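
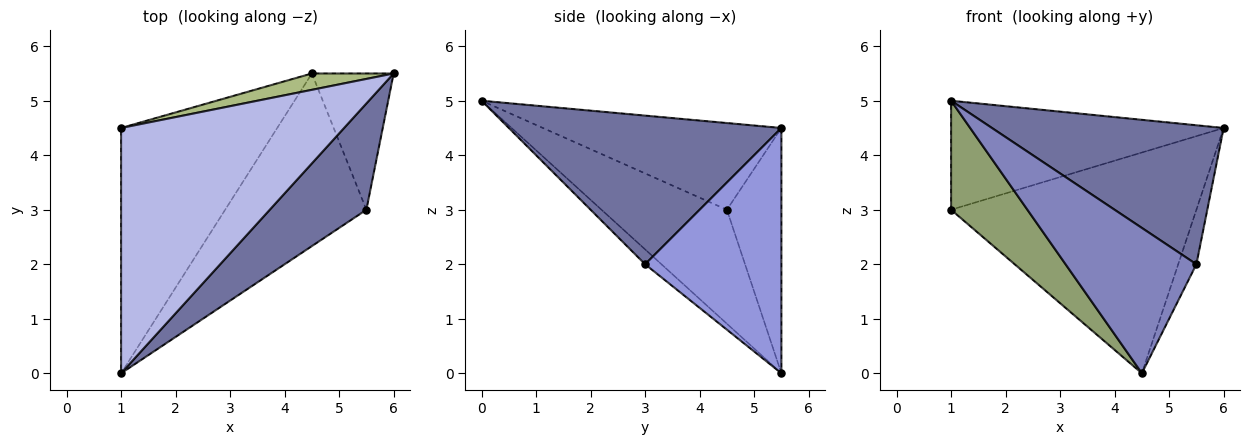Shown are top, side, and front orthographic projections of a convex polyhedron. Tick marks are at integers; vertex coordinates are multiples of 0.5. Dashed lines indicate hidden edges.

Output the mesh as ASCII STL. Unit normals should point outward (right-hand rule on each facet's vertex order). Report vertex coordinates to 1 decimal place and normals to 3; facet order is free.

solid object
 facet normal 0.683 -0.580 0.444
  outer loop
   vertex 5.5 3.0 2.0
   vertex 6.0 5.5 4.5
   vertex 1.0 0.0 5.0
  endloop
 endfacet
 facet normal -0.080 -0.642 -0.762
  outer loop
   vertex 5.5 3.0 2.0
   vertex 1.0 0.0 5.0
   vertex 4.5 5.5 0.0
  endloop
 endfacet
 facet normal 0.941 0.125 -0.314
  outer loop
   vertex 5.5 3.0 2.0
   vertex 4.5 5.5 0.0
   vertex 6.0 5.5 4.5
  endloop
 endfacet
 facet normal -0.335 0.383 0.861
  outer loop
   vertex 1.0 4.5 3.0
   vertex 1.0 0.0 5.0
   vertex 6.0 5.5 4.5
  endloop
 endfacet
 facet normal -0.555 -0.338 -0.760
  outer loop
   vertex 1.0 4.5 3.0
   vertex 4.5 5.5 0.0
   vertex 1.0 0.0 5.0
  endloop
 endfacet
 facet normal -0.216 0.974 0.072
  outer loop
   vertex 1.0 4.5 3.0
   vertex 6.0 5.5 4.5
   vertex 4.5 5.5 0.0
  endloop
 endfacet
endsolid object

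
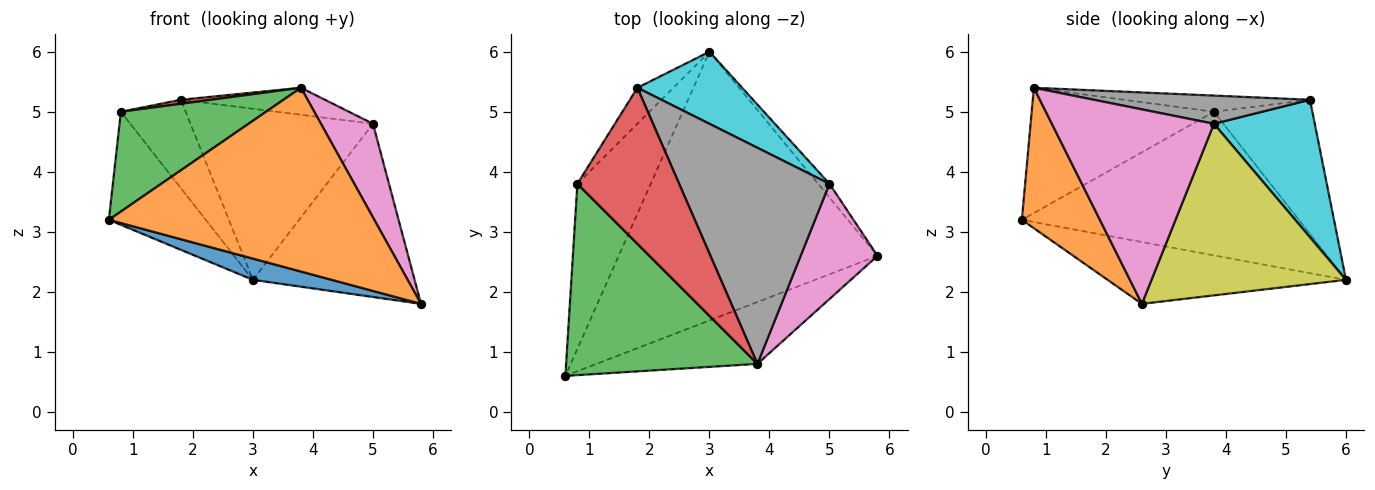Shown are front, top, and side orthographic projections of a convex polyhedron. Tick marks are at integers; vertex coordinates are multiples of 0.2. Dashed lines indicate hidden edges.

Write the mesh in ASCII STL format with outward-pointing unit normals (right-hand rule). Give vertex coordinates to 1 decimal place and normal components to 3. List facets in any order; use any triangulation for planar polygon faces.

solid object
 facet normal -0.232 -0.077 -0.970
  outer loop
   vertex 3.0 6.0 2.2
   vertex 5.8 2.6 1.8
   vertex 0.6 0.6 3.2
  endloop
 endfacet
 facet normal 0.268 -0.913 -0.307
  outer loop
   vertex 3.8 0.8 5.4
   vertex 0.6 0.6 3.2
   vertex 5.8 2.6 1.8
  endloop
 endfacet
 facet normal -0.502 -0.400 0.767
  outer loop
   vertex 0.8 3.8 5.0
   vertex 0.6 0.6 3.2
   vertex 3.8 0.8 5.4
  endloop
 endfacet
 facet normal -0.157 -0.025 0.987
  outer loop
   vertex 0.8 3.8 5.0
   vertex 3.8 0.8 5.4
   vertex 1.8 5.4 5.2
  endloop
 endfacet
 facet normal -0.850 0.297 -0.434
  outer loop
   vertex 0.8 3.8 5.0
   vertex 3.0 6.0 2.2
   vertex 0.6 0.6 3.2
  endloop
 endfacet
 facet normal -0.815 0.537 -0.219
  outer loop
   vertex 0.8 3.8 5.0
   vertex 1.8 5.4 5.2
   vertex 3.0 6.0 2.2
  endloop
 endfacet
 facet normal 0.891 -0.286 0.352
  outer loop
   vertex 5.0 3.8 4.8
   vertex 3.8 0.8 5.4
   vertex 5.8 2.6 1.8
  endloop
 endfacet
 facet normal 0.183 0.122 0.976
  outer loop
   vertex 5.0 3.8 4.8
   vertex 1.8 5.4 5.2
   vertex 3.8 0.8 5.4
  endloop
 endfacet
 facet normal 0.768 0.638 -0.051
  outer loop
   vertex 5.0 3.8 4.8
   vertex 5.8 2.6 1.8
   vertex 3.0 6.0 2.2
  endloop
 endfacet
 facet normal 0.454 0.821 0.346
  outer loop
   vertex 5.0 3.8 4.8
   vertex 3.0 6.0 2.2
   vertex 1.8 5.4 5.2
  endloop
 endfacet
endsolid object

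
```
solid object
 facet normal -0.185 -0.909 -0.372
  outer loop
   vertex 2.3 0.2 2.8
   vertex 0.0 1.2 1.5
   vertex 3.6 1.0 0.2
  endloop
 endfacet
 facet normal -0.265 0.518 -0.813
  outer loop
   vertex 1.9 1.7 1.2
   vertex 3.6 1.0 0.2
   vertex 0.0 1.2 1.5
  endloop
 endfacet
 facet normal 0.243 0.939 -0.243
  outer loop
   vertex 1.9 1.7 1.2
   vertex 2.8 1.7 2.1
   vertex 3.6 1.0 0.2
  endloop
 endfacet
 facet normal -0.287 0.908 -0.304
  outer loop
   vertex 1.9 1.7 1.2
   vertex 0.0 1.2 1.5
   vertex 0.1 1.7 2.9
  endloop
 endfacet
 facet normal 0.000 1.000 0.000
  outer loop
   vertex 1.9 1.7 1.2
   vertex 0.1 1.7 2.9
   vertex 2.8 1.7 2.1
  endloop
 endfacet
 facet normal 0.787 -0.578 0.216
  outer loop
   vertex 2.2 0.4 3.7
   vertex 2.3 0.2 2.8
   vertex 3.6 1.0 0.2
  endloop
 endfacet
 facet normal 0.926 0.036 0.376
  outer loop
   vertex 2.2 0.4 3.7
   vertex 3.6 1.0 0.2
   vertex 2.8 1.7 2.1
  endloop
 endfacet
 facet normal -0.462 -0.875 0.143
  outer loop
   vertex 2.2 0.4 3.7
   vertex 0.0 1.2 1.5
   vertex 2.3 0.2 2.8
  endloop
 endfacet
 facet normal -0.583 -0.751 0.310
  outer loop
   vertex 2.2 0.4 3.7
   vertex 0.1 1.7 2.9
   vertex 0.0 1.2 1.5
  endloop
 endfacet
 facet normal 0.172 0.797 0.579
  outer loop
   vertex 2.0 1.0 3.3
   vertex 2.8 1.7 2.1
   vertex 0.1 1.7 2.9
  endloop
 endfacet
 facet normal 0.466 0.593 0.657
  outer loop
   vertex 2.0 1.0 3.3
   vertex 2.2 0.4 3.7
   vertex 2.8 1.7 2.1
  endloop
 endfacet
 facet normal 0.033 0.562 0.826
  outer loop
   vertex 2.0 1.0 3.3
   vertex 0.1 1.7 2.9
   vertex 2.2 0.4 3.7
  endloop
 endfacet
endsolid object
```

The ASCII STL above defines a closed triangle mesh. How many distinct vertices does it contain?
8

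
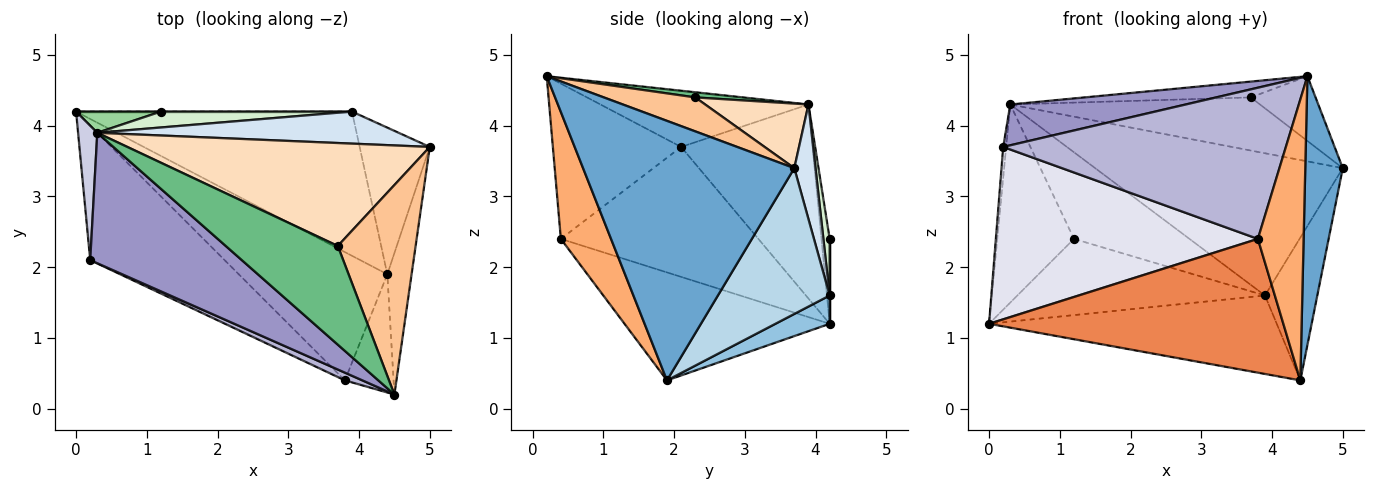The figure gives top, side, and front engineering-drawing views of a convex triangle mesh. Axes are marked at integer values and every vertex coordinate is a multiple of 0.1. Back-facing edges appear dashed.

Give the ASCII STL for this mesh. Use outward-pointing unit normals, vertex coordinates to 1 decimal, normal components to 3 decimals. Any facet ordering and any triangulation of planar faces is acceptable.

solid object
 facet normal 0.980 -0.174 -0.092
  outer loop
   vertex 4.4 1.9 0.4
   vertex 5.0 3.7 3.4
   vertex 4.5 0.2 4.7
  endloop
 endfacet
 facet normal 0.090 0.476 -0.875
  outer loop
   vertex 3.9 4.2 1.6
   vertex 4.4 1.9 0.4
   vertex 0.0 4.2 1.2
  endloop
 endfacet
 facet normal 0.830 0.389 -0.399
  outer loop
   vertex 3.9 4.2 1.6
   vertex 5.0 3.7 3.4
   vertex 4.4 1.9 0.4
  endloop
 endfacet
 facet normal 0.083 0.972 0.219
  outer loop
   vertex 3.9 4.2 1.6
   vertex 0.3 3.9 4.3
   vertex 5.0 3.7 3.4
  endloop
 endfacet
 facet normal -0.449 -0.645 -0.618
  outer loop
   vertex 3.8 0.4 2.4
   vertex 0.0 4.2 1.2
   vertex 4.4 1.9 0.4
  endloop
 endfacet
 facet normal 0.711 -0.648 -0.273
  outer loop
   vertex 3.8 0.4 2.4
   vertex 4.4 1.9 0.4
   vertex 4.5 0.2 4.7
  endloop
 endfacet
 facet normal 0.385 0.273 0.882
  outer loop
   vertex 3.7 2.3 4.4
   vertex 4.5 0.2 4.7
   vertex 5.0 3.7 3.4
  endloop
 endfacet
 facet normal 0.186 0.451 0.873
  outer loop
   vertex 3.7 2.3 4.4
   vertex 5.0 3.7 3.4
   vertex 0.3 3.9 4.3
  endloop
 endfacet
 facet normal 0.045 0.158 0.986
  outer loop
   vertex 3.7 2.3 4.4
   vertex 0.3 3.9 4.3
   vertex 4.5 0.2 4.7
  endloop
 endfacet
 facet normal -0.106 0.989 0.106
  outer loop
   vertex 1.2 4.2 2.4
   vertex 0.0 4.2 1.2
   vertex 0.3 3.9 4.3
  endloop
 endfacet
 facet normal 0.000 1.000 0.000
  outer loop
   vertex 1.2 4.2 2.4
   vertex 3.9 4.2 1.6
   vertex 0.0 4.2 1.2
  endloop
 endfacet
 facet normal 0.053 0.982 0.180
  outer loop
   vertex 1.2 4.2 2.4
   vertex 0.3 3.9 4.3
   vertex 3.9 4.2 1.6
  endloop
 endfacet
 facet normal -0.334 -0.281 0.900
  outer loop
   vertex 0.2 2.1 3.7
   vertex 4.5 0.2 4.7
   vertex 0.3 3.9 4.3
  endloop
 endfacet
 facet normal -0.413 -0.910 0.047
  outer loop
   vertex 0.2 2.1 3.7
   vertex 3.8 0.4 2.4
   vertex 4.5 0.2 4.7
  endloop
 endfacet
 facet normal -0.995 0.022 0.098
  outer loop
   vertex 0.2 2.1 3.7
   vertex 0.3 3.9 4.3
   vertex 0.0 4.2 1.2
  endloop
 endfacet
 facet normal -0.511 -0.678 -0.529
  outer loop
   vertex 0.2 2.1 3.7
   vertex 0.0 4.2 1.2
   vertex 3.8 0.4 2.4
  endloop
 endfacet
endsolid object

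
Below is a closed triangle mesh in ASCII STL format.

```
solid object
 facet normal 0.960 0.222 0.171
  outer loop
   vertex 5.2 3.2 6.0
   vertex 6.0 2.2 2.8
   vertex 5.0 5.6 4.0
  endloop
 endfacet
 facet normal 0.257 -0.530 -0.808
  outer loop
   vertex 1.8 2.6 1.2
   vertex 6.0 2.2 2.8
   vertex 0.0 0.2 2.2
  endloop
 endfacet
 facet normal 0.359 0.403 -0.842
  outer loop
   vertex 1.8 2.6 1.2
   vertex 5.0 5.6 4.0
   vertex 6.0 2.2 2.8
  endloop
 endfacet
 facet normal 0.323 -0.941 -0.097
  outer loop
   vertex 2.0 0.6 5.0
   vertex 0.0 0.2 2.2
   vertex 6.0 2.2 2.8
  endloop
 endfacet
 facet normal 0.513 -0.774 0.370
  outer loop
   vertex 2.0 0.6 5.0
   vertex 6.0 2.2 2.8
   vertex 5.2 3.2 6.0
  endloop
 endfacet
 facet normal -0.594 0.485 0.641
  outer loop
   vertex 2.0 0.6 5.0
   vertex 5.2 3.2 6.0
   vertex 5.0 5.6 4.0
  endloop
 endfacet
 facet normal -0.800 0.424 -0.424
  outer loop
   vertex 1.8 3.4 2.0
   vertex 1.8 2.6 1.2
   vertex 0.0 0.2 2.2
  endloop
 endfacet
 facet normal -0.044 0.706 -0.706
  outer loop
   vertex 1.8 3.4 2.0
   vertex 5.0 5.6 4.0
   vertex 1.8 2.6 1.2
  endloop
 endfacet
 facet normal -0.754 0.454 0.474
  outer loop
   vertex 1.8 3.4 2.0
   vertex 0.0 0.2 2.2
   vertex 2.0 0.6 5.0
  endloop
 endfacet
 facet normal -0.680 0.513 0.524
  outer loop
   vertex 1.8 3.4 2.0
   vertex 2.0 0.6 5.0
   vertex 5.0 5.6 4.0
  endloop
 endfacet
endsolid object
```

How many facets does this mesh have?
10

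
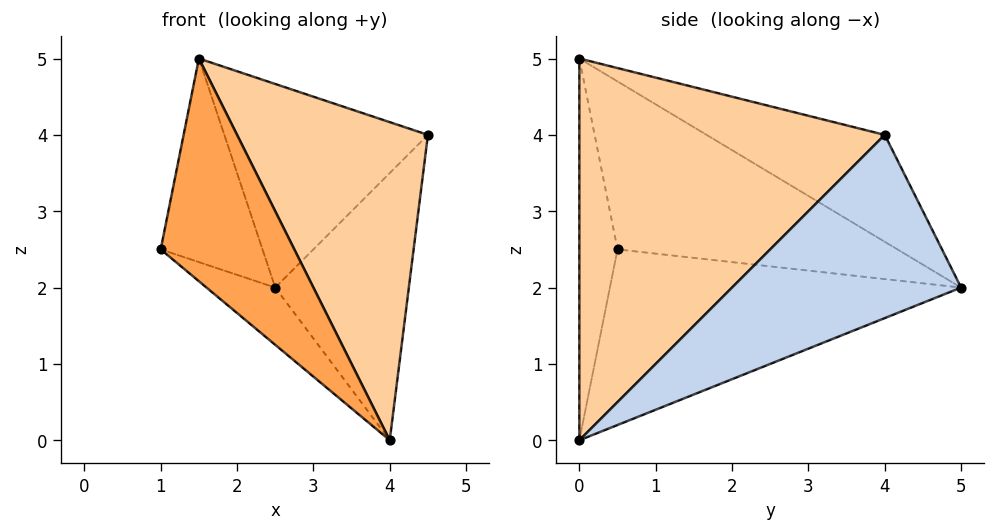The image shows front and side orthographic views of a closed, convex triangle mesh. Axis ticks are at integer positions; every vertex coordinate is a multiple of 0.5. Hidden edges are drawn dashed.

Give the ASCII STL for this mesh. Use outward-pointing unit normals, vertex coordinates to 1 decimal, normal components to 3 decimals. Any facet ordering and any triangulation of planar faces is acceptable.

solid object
 facet normal -0.623 0.122 -0.772
  outer loop
   vertex 2.5 5.0 2.0
   vertex 4.0 0.0 0.0
   vertex 1.0 0.5 2.5
  endloop
 endfacet
 facet normal 0.737 0.430 -0.522
  outer loop
   vertex 2.5 5.0 2.0
   vertex 4.5 4.0 4.0
   vertex 4.0 0.0 0.0
  endloop
 endfacet
 facet normal -0.272 -0.953 -0.136
  outer loop
   vertex 1.5 0.0 5.0
   vertex 1.0 0.5 2.5
   vertex 4.0 0.0 0.0
  endloop
 endfacet
 facet normal 0.781 -0.488 0.390
  outer loop
   vertex 1.5 0.0 5.0
   vertex 4.0 0.0 0.0
   vertex 4.5 4.0 4.0
  endloop
 endfacet
 facet normal -0.910 0.331 0.248
  outer loop
   vertex 1.5 0.0 5.0
   vertex 2.5 5.0 2.0
   vertex 1.0 0.5 2.5
  endloop
 endfacet
 facet normal -0.458 0.523 0.719
  outer loop
   vertex 1.5 0.0 5.0
   vertex 4.5 4.0 4.0
   vertex 2.5 5.0 2.0
  endloop
 endfacet
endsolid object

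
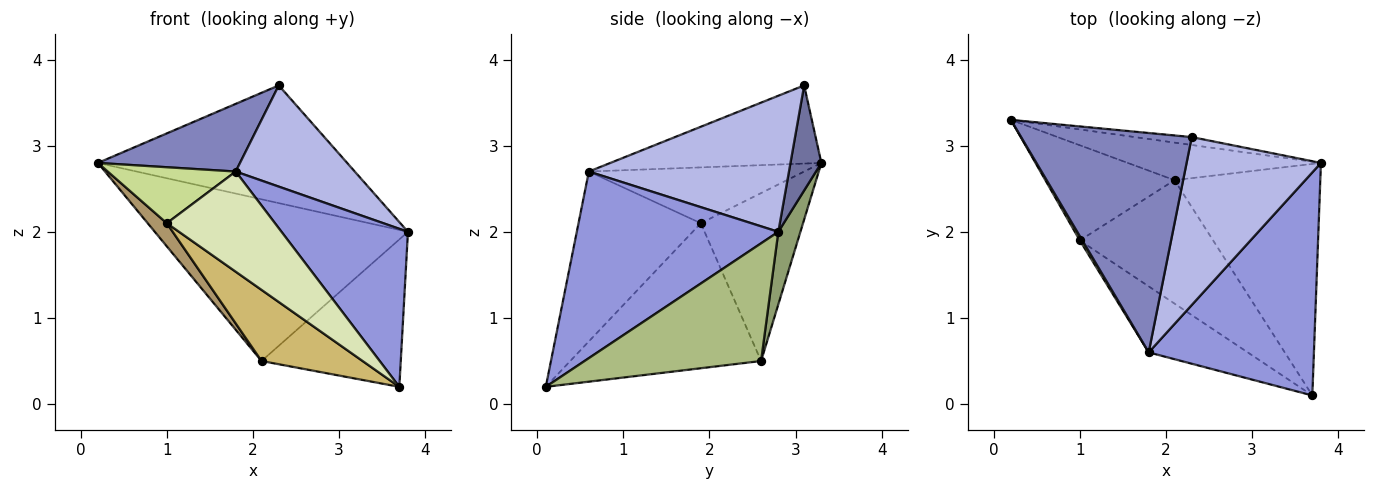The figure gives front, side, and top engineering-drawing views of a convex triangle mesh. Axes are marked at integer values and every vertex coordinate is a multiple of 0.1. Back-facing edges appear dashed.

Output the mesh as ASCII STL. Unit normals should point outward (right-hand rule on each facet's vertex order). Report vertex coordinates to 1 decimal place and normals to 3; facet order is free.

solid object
 facet normal 0.123 0.990 -0.066
  outer loop
   vertex 2.3 3.1 3.7
   vertex 3.8 2.8 2.0
   vertex 0.2 3.3 2.8
  endloop
 endfacet
 facet normal -0.401 -0.270 0.875
  outer loop
   vertex 1.8 0.6 2.7
   vertex 2.3 3.1 3.7
   vertex 0.2 3.3 2.8
  endloop
 endfacet
 facet normal 0.678 -0.425 0.600
  outer loop
   vertex 1.8 0.6 2.7
   vertex 3.7 0.1 0.2
   vertex 3.8 2.8 2.0
  endloop
 endfacet
 facet normal 0.655 -0.390 0.647
  outer loop
   vertex 1.8 0.6 2.7
   vertex 3.8 2.8 2.0
   vertex 2.3 3.1 3.7
  endloop
 endfacet
 facet normal 0.085 0.971 -0.225
  outer loop
   vertex 2.1 2.6 0.5
   vertex 0.2 3.3 2.8
   vertex 3.8 2.8 2.0
  endloop
 endfacet
 facet normal 0.563 0.444 -0.697
  outer loop
   vertex 2.1 2.6 0.5
   vertex 3.8 2.8 2.0
   vertex 3.7 0.1 0.2
  endloop
 endfacet
 facet normal -0.859 -0.510 0.039
  outer loop
   vertex 1.0 1.9 2.1
   vertex 1.8 0.6 2.7
   vertex 0.2 3.3 2.8
  endloop
 endfacet
 facet normal -0.686 -0.607 -0.400
  outer loop
   vertex 1.0 1.9 2.1
   vertex 3.7 0.1 0.2
   vertex 1.8 0.6 2.7
  endloop
 endfacet
 facet normal -0.784 -0.146 -0.603
  outer loop
   vertex 1.0 1.9 2.1
   vertex 0.2 3.3 2.8
   vertex 2.1 2.6 0.5
  endloop
 endfacet
 facet normal -0.686 -0.363 -0.631
  outer loop
   vertex 1.0 1.9 2.1
   vertex 2.1 2.6 0.5
   vertex 3.7 0.1 0.2
  endloop
 endfacet
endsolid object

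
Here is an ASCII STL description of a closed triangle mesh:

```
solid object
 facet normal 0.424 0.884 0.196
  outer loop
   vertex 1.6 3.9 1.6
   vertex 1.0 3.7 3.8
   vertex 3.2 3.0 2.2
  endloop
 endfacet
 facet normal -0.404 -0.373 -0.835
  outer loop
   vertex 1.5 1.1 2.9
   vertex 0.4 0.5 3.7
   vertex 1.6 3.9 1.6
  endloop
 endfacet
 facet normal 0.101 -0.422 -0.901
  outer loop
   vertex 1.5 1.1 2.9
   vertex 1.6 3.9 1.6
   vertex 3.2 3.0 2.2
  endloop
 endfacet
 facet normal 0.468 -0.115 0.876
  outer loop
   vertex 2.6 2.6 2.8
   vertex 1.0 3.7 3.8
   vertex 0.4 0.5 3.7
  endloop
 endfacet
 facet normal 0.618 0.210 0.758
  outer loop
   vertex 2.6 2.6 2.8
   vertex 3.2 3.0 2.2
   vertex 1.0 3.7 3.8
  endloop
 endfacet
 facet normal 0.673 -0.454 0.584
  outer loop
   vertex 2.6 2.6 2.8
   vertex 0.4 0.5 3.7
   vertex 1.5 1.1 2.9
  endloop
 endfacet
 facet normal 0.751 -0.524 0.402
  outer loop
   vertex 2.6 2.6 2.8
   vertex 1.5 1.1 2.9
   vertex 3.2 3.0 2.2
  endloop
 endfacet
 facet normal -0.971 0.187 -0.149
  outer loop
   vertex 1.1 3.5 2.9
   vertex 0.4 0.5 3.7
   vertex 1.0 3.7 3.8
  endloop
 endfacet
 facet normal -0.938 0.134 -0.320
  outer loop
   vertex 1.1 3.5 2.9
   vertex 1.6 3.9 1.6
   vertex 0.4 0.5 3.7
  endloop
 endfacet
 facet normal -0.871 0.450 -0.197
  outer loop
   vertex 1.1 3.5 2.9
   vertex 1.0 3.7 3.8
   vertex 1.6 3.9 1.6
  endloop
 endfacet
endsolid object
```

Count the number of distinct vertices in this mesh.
7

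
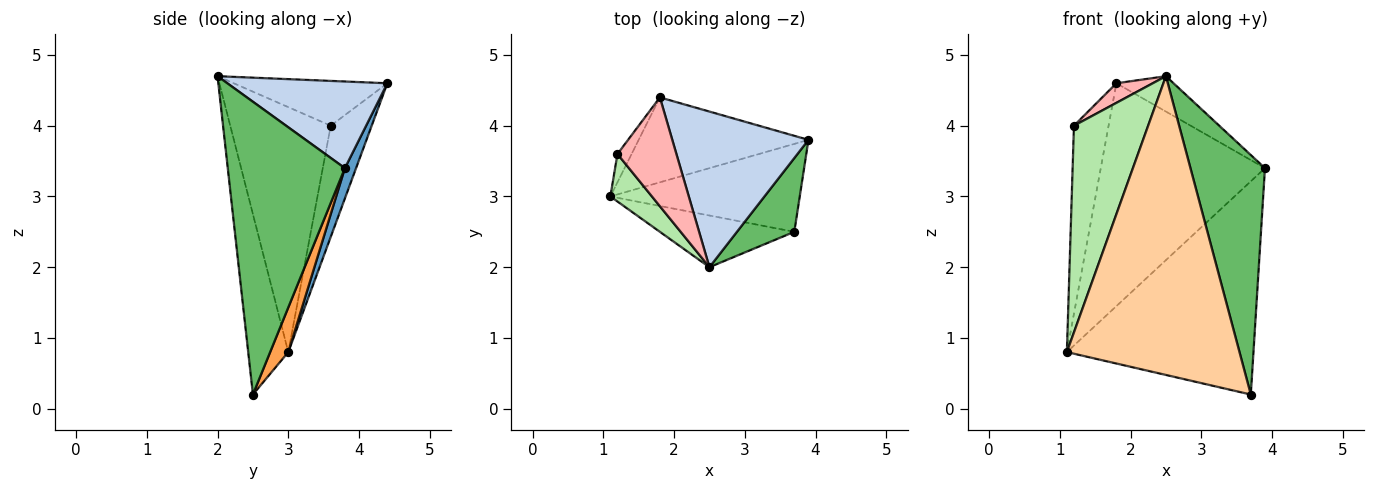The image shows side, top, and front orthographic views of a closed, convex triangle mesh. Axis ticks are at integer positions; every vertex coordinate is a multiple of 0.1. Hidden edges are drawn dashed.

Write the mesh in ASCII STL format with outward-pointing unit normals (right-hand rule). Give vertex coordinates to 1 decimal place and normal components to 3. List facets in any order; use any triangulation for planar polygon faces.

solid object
 facet normal 0.063 0.933 -0.355
  outer loop
   vertex 1.8 4.4 4.6
   vertex 3.9 3.8 3.4
   vertex 1.1 3.0 0.8
  endloop
 endfacet
 facet normal 0.527 0.188 0.829
  outer loop
   vertex 1.8 4.4 4.6
   vertex 2.5 2.0 4.7
   vertex 3.9 3.8 3.4
  endloop
 endfacet
 facet normal 0.089 0.921 -0.380
  outer loop
   vertex 3.7 2.5 0.2
   vertex 1.1 3.0 0.8
   vertex 3.9 3.8 3.4
  endloop
 endfacet
 facet normal -0.223 -0.961 -0.166
  outer loop
   vertex 3.7 2.5 0.2
   vertex 2.5 2.0 4.7
   vertex 1.1 3.0 0.8
  endloop
 endfacet
 facet normal 0.832 -0.530 0.163
  outer loop
   vertex 3.7 2.5 0.2
   vertex 3.9 3.8 3.4
   vertex 2.5 2.0 4.7
  endloop
 endfacet
 facet normal -0.797 -0.588 0.135
  outer loop
   vertex 1.2 3.6 4.0
   vertex 1.1 3.0 0.8
   vertex 2.5 2.0 4.7
  endloop
 endfacet
 facet normal -0.760 0.643 -0.097
  outer loop
   vertex 1.2 3.6 4.0
   vertex 1.8 4.4 4.6
   vertex 1.1 3.0 0.8
  endloop
 endfacet
 facet normal -0.599 -0.142 0.788
  outer loop
   vertex 1.2 3.6 4.0
   vertex 2.5 2.0 4.7
   vertex 1.8 4.4 4.6
  endloop
 endfacet
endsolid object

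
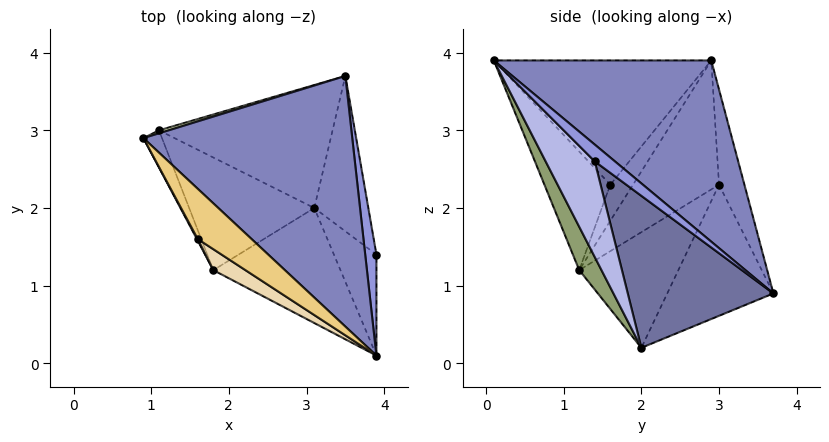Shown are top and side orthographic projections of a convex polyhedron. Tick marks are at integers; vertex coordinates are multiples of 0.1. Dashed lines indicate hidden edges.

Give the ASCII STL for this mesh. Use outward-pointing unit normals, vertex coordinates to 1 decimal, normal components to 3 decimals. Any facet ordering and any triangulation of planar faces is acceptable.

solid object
 facet normal 0.939 -0.083 -0.334
  outer loop
   vertex 3.1 2.0 0.2
   vertex 3.5 3.7 0.9
   vertex 3.9 1.4 2.6
  endloop
 endfacet
 facet normal 0.536 0.575 0.618
  outer loop
   vertex 3.9 0.1 3.9
   vertex 3.5 3.7 0.9
   vertex 0.9 2.9 3.9
  endloop
 endfacet
 facet normal 0.728 0.485 0.485
  outer loop
   vertex 3.9 0.1 3.9
   vertex 3.9 1.4 2.6
   vertex 3.5 3.7 0.9
  endloop
 endfacet
 facet normal 0.847 -0.376 -0.376
  outer loop
   vertex 3.9 0.1 3.9
   vertex 3.1 2.0 0.2
   vertex 3.9 1.4 2.6
  endloop
 endfacet
 facet normal 0.163 -0.863 -0.478
  outer loop
   vertex 3.9 0.1 3.9
   vertex 1.8 1.2 1.2
   vertex 3.1 2.0 0.2
  endloop
 endfacet
 facet normal -0.545 0.426 -0.722
  outer loop
   vertex 1.1 3.0 2.3
   vertex 3.5 3.7 0.9
   vertex 3.1 2.0 0.2
  endloop
 endfacet
 facet normal -0.667 0.182 -0.722
  outer loop
   vertex 1.1 3.0 2.3
   vertex 3.1 2.0 0.2
   vertex 1.8 1.2 1.2
  endloop
 endfacet
 facet normal -0.265 0.964 0.027
  outer loop
   vertex 1.1 3.0 2.3
   vertex 0.9 2.9 3.9
   vertex 3.5 3.7 0.9
  endloop
 endfacet
 facet normal -0.949 -0.286 -0.136
  outer loop
   vertex 1.1 3.0 2.3
   vertex 1.8 1.2 1.2
   vertex 0.9 2.9 3.9
  endloop
 endfacet
 facet normal -0.869 -0.495 0.022
  outer loop
   vertex 1.6 1.6 2.3
   vertex 0.9 2.9 3.9
   vertex 1.8 1.2 1.2
  endloop
 endfacet
 facet normal -0.654 -0.701 0.283
  outer loop
   vertex 1.6 1.6 2.3
   vertex 3.9 0.1 3.9
   vertex 0.9 2.9 3.9
  endloop
 endfacet
 facet normal -0.618 -0.769 0.167
  outer loop
   vertex 1.6 1.6 2.3
   vertex 1.8 1.2 1.2
   vertex 3.9 0.1 3.9
  endloop
 endfacet
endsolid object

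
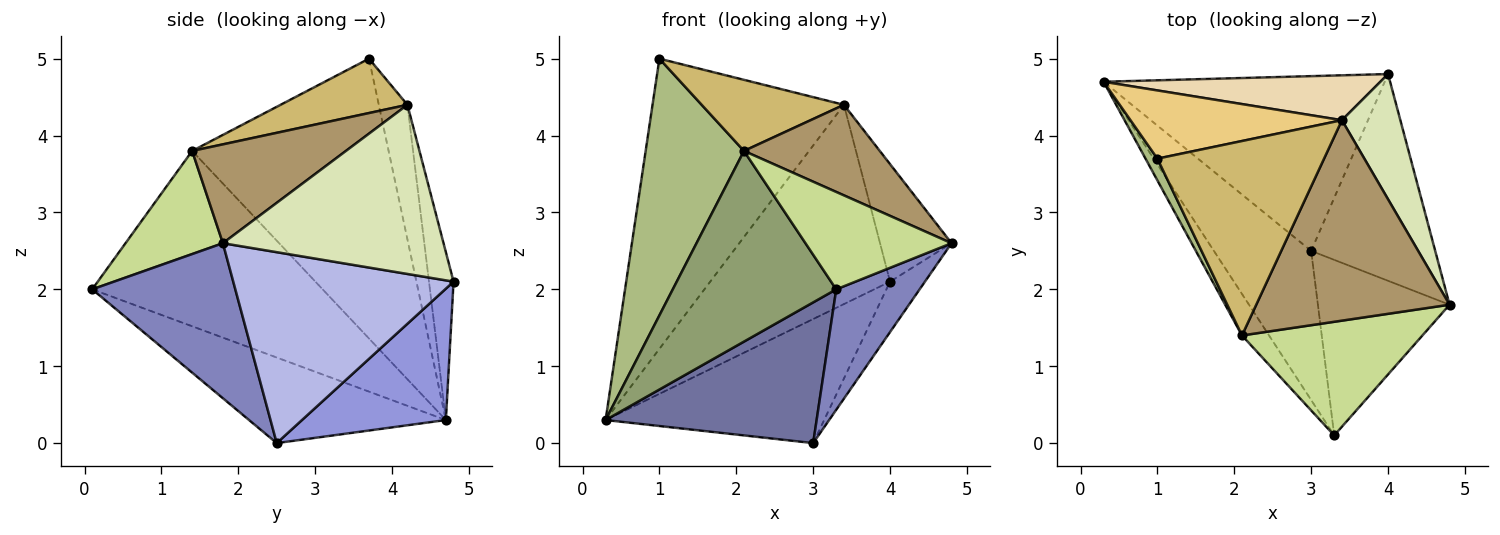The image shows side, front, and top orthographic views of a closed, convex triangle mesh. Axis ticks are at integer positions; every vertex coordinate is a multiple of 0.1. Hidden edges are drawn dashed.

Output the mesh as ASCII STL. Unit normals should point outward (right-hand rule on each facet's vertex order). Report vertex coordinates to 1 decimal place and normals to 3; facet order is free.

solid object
 facet normal -0.539 -0.578 -0.613
  outer loop
   vertex 3.0 2.5 0.0
   vertex 3.3 0.1 2.0
   vertex 0.3 4.7 0.3
  endloop
 endfacet
 facet normal 0.697 -0.406 -0.592
  outer loop
   vertex 3.0 2.5 0.0
   vertex 4.8 1.8 2.6
   vertex 3.3 0.1 2.0
  endloop
 endfacet
 facet normal 0.356 0.541 -0.762
  outer loop
   vertex 3.0 2.5 0.0
   vertex 0.3 4.7 0.3
   vertex 4.0 4.8 2.1
  endloop
 endfacet
 facet normal 0.831 0.132 -0.540
  outer loop
   vertex 3.0 2.5 0.0
   vertex 4.0 4.8 2.1
   vertex 4.8 1.8 2.6
  endloop
 endfacet
 facet normal -0.809 -0.574 -0.125
  outer loop
   vertex 2.1 1.4 3.8
   vertex 0.3 4.7 0.3
   vertex 3.3 0.1 2.0
  endloop
 endfacet
 facet normal -0.894 -0.447 0.038
  outer loop
   vertex 2.1 1.4 3.8
   vertex 1.0 3.7 5.0
   vertex 0.3 4.7 0.3
  endloop
 endfacet
 facet normal 0.398 -0.597 0.697
  outer loop
   vertex 2.1 1.4 3.8
   vertex 3.3 0.1 2.0
   vertex 4.8 1.8 2.6
  endloop
 endfacet
 facet normal 0.904 0.293 0.312
  outer loop
   vertex 3.4 4.2 4.4
   vertex 4.8 1.8 2.6
   vertex 4.0 4.8 2.1
  endloop
 endfacet
 facet normal 0.422 -0.373 0.826
  outer loop
   vertex 3.4 4.2 4.4
   vertex 2.1 1.4 3.8
   vertex 4.8 1.8 2.6
  endloop
 endfacet
 facet normal 0.293 -0.328 0.898
  outer loop
   vertex 3.4 4.2 4.4
   vertex 1.0 3.7 5.0
   vertex 2.1 1.4 3.8
  endloop
 endfacet
 facet normal -0.144 0.963 0.226
  outer loop
   vertex 3.4 4.2 4.4
   vertex 0.3 4.7 0.3
   vertex 1.0 3.7 5.0
  endloop
 endfacet
 facet normal -0.132 0.967 0.218
  outer loop
   vertex 3.4 4.2 4.4
   vertex 4.0 4.8 2.1
   vertex 0.3 4.7 0.3
  endloop
 endfacet
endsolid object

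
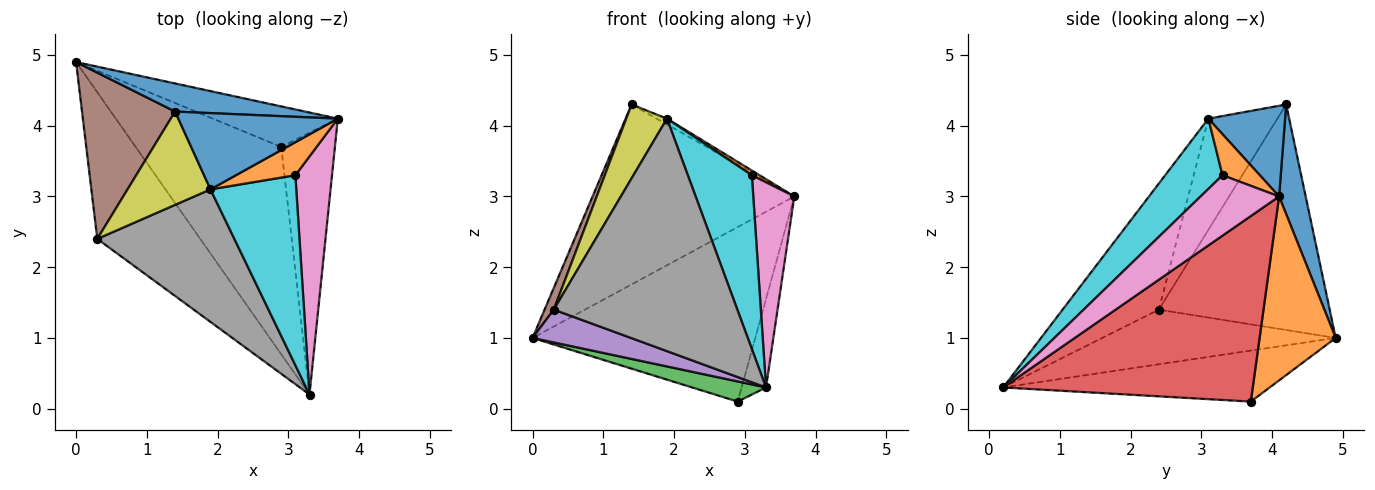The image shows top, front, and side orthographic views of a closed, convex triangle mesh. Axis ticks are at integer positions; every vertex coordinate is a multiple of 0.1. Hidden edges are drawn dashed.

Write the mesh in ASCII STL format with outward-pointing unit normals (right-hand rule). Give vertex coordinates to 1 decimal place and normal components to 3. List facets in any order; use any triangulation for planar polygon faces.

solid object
 facet normal 0.129 0.980 0.153
  outer loop
   vertex 1.4 4.2 4.3
   vertex 3.7 4.1 3.0
   vertex 0.0 4.9 1.0
  endloop
 endfacet
 facet normal 0.316 0.924 -0.215
  outer loop
   vertex 2.9 3.7 0.1
   vertex 0.0 4.9 1.0
   vertex 3.7 4.1 3.0
  endloop
 endfacet
 facet normal -0.329 -0.091 -0.940
  outer loop
   vertex 2.9 3.7 0.1
   vertex 3.3 0.2 0.3
   vertex 0.0 4.9 1.0
  endloop
 endfacet
 facet normal 0.956 0.093 -0.277
  outer loop
   vertex 2.9 3.7 0.1
   vertex 3.7 4.1 3.0
   vertex 3.3 0.2 0.3
  endloop
 endfacet
 facet normal -0.460 -0.194 -0.867
  outer loop
   vertex 0.3 2.4 1.4
   vertex 0.0 4.9 1.0
   vertex 3.3 0.2 0.3
  endloop
 endfacet
 facet normal -0.923 -0.050 0.381
  outer loop
   vertex 0.3 2.4 1.4
   vertex 1.4 4.2 4.3
   vertex 0.0 4.9 1.0
  endloop
 endfacet
 facet normal 0.781 -0.408 0.474
  outer loop
   vertex 3.1 3.3 3.3
   vertex 3.3 0.2 0.3
   vertex 3.7 4.1 3.0
  endloop
 endfacet
 facet normal -0.415 -0.791 0.451
  outer loop
   vertex 1.9 3.1 4.1
   vertex 0.3 2.4 1.4
   vertex 3.3 0.2 0.3
  endloop
 endfacet
 facet normal -0.725 -0.428 0.540
  outer loop
   vertex 1.9 3.1 4.1
   vertex 1.4 4.2 4.3
   vertex 0.3 2.4 1.4
  endloop
 endfacet
 facet normal 0.517 -0.578 0.631
  outer loop
   vertex 1.9 3.1 4.1
   vertex 3.3 0.2 0.3
   vertex 3.1 3.3 3.3
  endloop
 endfacet
 facet normal 0.493 0.066 0.867
  outer loop
   vertex 1.9 3.1 4.1
   vertex 3.7 4.1 3.0
   vertex 1.4 4.2 4.3
  endloop
 endfacet
 facet normal 0.564 -0.117 0.817
  outer loop
   vertex 1.9 3.1 4.1
   vertex 3.1 3.3 3.3
   vertex 3.7 4.1 3.0
  endloop
 endfacet
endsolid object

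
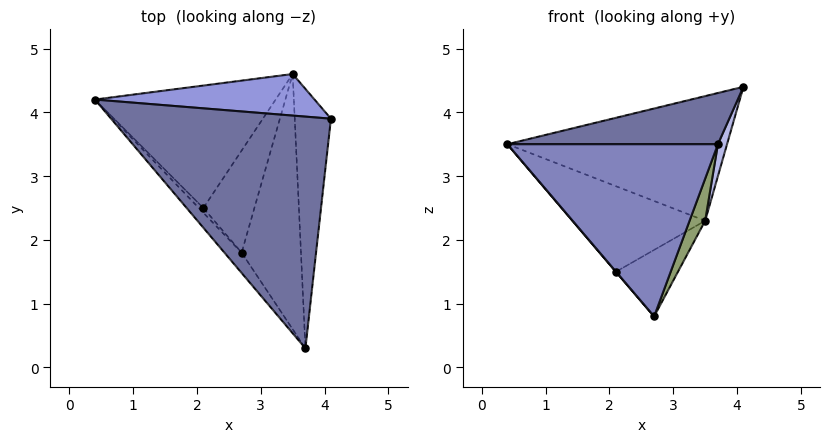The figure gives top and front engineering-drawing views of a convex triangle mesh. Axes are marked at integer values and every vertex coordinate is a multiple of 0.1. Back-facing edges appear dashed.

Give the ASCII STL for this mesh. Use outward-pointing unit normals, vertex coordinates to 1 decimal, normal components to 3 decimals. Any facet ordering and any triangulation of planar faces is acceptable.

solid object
 facet normal -0.247 -0.209 0.946
  outer loop
   vertex 3.7 0.3 3.5
   vertex 4.1 3.9 4.4
   vertex 0.4 4.2 3.5
  endloop
 endfacet
 facet normal -0.761 -0.644 -0.076
  outer loop
   vertex 2.7 1.8 0.8
   vertex 3.7 0.3 3.5
   vertex 0.4 4.2 3.5
  endloop
 endfacet
 facet normal 0.000 0.949 0.316
  outer loop
   vertex 3.5 4.6 2.3
   vertex 0.4 4.2 3.5
   vertex 4.1 3.9 4.4
  endloop
 endfacet
 facet normal 0.958 -0.035 -0.285
  outer loop
   vertex 3.5 4.6 2.3
   vertex 4.1 3.9 4.4
   vertex 3.7 0.3 3.5
  endloop
 endfacet
 facet normal 0.924 -0.062 -0.377
  outer loop
   vertex 3.5 4.6 2.3
   vertex 3.7 0.3 3.5
   vertex 2.7 1.8 0.8
  endloop
 endfacet
 facet normal -0.777 -0.037 -0.629
  outer loop
   vertex 2.1 2.5 1.5
   vertex 2.7 1.8 0.8
   vertex 0.4 4.2 3.5
  endloop
 endfacet
 facet normal -0.364 0.534 -0.763
  outer loop
   vertex 2.1 2.5 1.5
   vertex 0.4 4.2 3.5
   vertex 3.5 4.6 2.3
  endloop
 endfacet
 facet normal -0.322 0.517 -0.793
  outer loop
   vertex 2.1 2.5 1.5
   vertex 3.5 4.6 2.3
   vertex 2.7 1.8 0.8
  endloop
 endfacet
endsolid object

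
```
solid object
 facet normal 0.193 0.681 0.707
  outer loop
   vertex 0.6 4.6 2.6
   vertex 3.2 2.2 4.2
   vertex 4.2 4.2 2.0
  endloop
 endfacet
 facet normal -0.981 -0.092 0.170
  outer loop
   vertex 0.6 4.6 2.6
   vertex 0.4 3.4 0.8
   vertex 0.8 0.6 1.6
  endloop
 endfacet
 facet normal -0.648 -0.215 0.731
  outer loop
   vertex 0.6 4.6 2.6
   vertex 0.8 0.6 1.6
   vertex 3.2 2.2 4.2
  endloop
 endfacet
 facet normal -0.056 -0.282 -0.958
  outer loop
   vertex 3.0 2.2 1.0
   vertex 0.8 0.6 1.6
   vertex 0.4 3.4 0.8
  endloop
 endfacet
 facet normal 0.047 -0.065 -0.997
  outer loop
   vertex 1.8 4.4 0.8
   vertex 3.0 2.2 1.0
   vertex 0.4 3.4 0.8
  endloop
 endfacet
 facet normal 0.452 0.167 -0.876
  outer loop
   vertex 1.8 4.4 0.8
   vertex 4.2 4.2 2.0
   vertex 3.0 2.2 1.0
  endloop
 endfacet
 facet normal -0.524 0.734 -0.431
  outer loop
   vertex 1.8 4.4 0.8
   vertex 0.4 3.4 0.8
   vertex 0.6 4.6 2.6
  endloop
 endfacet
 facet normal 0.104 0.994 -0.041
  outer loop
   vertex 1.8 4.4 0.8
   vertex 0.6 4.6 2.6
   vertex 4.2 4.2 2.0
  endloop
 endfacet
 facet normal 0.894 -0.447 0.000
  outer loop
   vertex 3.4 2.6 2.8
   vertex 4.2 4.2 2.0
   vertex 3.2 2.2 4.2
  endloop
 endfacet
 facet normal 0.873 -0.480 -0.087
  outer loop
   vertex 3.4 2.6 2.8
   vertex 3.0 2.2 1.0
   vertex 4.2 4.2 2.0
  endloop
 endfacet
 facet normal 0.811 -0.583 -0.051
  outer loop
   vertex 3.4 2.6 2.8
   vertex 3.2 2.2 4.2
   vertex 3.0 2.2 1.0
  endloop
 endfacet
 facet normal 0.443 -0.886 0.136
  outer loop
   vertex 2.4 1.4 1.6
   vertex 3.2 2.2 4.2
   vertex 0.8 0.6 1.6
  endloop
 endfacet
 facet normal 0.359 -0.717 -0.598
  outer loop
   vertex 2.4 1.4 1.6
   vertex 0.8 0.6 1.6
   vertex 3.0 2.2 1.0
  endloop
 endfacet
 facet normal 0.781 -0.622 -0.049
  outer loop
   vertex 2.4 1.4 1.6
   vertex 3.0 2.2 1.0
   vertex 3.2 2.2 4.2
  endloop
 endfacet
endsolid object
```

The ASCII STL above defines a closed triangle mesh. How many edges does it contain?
21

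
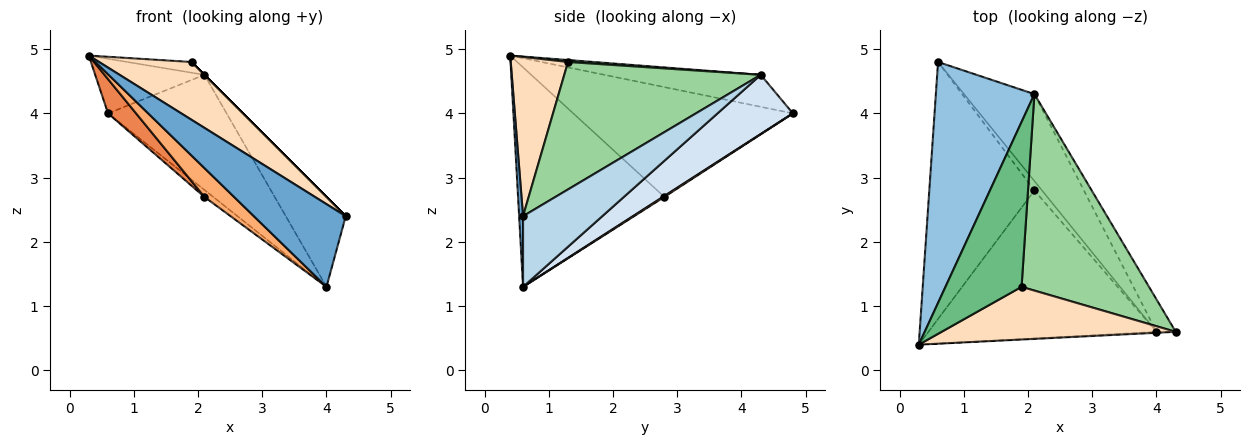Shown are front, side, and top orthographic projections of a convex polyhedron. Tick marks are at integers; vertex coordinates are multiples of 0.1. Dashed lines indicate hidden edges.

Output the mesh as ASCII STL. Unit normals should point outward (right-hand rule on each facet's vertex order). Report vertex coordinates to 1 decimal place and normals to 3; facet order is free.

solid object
 facet normal 0.043 -0.999 -0.012
  outer loop
   vertex 4.0 0.6 1.3
   vertex 4.3 0.6 2.4
   vertex 0.3 0.4 4.9
  endloop
 endfacet
 facet normal -0.302 0.211 0.930
  outer loop
   vertex 2.1 4.3 4.6
   vertex 0.6 4.8 4.0
   vertex 0.3 0.4 4.9
  endloop
 endfacet
 facet normal 0.779 0.590 -0.213
  outer loop
   vertex 2.1 4.3 4.6
   vertex 4.3 0.6 2.4
   vertex 4.0 0.6 1.3
  endloop
 endfacet
 facet normal 0.452 0.712 -0.538
  outer loop
   vertex 2.1 4.3 4.6
   vertex 4.0 0.6 1.3
   vertex 0.6 4.8 4.0
  endloop
 endfacet
 facet normal -0.719 -0.092 -0.689
  outer loop
   vertex 2.1 2.8 2.7
   vertex 0.3 0.4 4.9
   vertex 0.6 4.8 4.0
  endloop
 endfacet
 facet normal -0.687 -0.139 -0.714
  outer loop
   vertex 2.1 2.8 2.7
   vertex 4.0 0.6 1.3
   vertex 0.3 0.4 4.9
  endloop
 endfacet
 facet normal 0.096 0.592 -0.800
  outer loop
   vertex 2.1 2.8 2.7
   vertex 0.6 4.8 4.0
   vertex 4.0 0.6 1.3
  endloop
 endfacet
 facet normal 0.416 -0.672 0.612
  outer loop
   vertex 1.9 1.3 4.8
   vertex 0.3 0.4 4.9
   vertex 4.3 0.6 2.4
  endloop
 endfacet
 facet normal 0.026 0.065 0.998
  outer loop
   vertex 1.9 1.3 4.8
   vertex 2.1 4.3 4.6
   vertex 0.3 0.4 4.9
  endloop
 endfacet
 facet normal 0.707 0.000 0.707
  outer loop
   vertex 1.9 1.3 4.8
   vertex 4.3 0.6 2.4
   vertex 2.1 4.3 4.6
  endloop
 endfacet
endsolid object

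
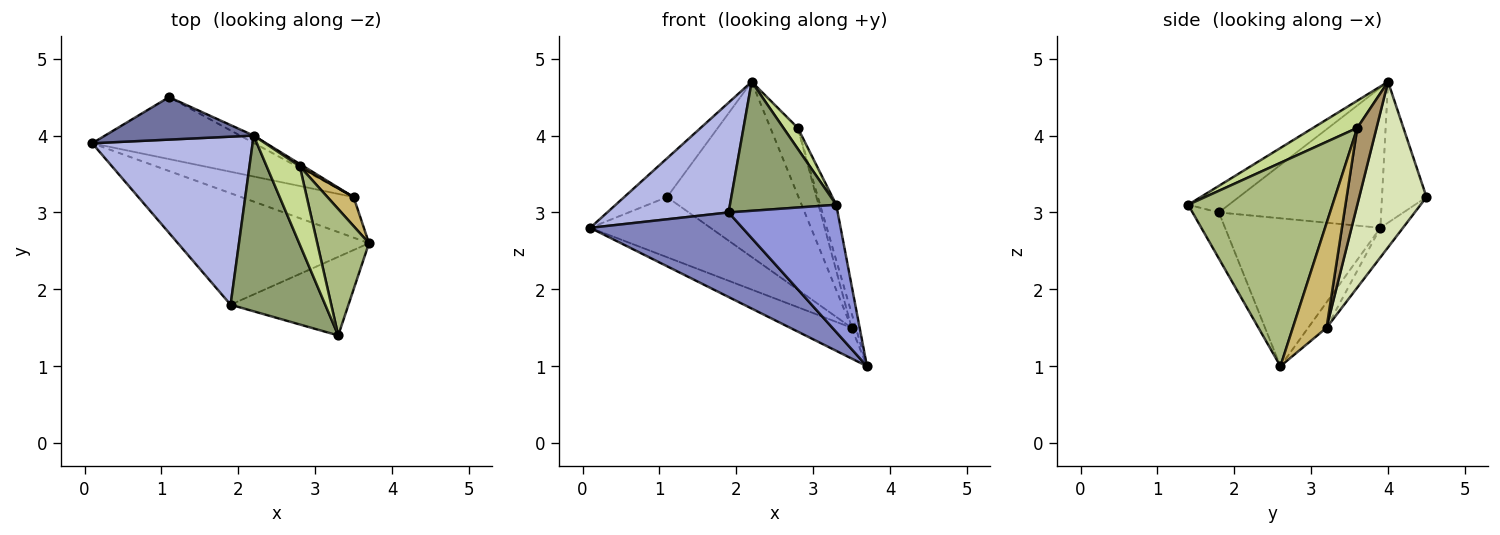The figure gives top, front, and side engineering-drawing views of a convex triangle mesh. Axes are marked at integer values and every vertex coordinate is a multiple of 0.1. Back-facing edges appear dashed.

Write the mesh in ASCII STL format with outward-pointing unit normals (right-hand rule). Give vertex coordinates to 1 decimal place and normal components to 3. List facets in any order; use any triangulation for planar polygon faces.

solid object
 facet normal -0.573 0.553 0.605
  outer loop
   vertex 1.1 4.5 3.2
   vertex 0.1 3.9 2.8
   vertex 2.2 4.0 4.7
  endloop
 endfacet
 facet normal -0.525 -0.514 -0.678
  outer loop
   vertex 1.9 1.8 3.0
   vertex 0.1 3.9 2.8
   vertex 3.7 2.6 1.0
  endloop
 endfacet
 facet normal -0.201 -0.833 -0.515
  outer loop
   vertex 1.9 1.8 3.0
   vertex 3.7 2.6 1.0
   vertex 3.3 1.4 3.1
  endloop
 endfacet
 facet normal -0.590 -0.442 0.676
  outer loop
   vertex 1.9 1.8 3.0
   vertex 2.2 4.0 4.7
   vertex 0.1 3.9 2.8
  endloop
 endfacet
 facet normal -0.221 -0.577 0.786
  outer loop
   vertex 1.9 1.8 3.0
   vertex 3.3 1.4 3.1
   vertex 2.2 4.0 4.7
  endloop
 endfacet
 facet normal 0.964 0.108 0.245
  outer loop
   vertex 2.8 3.6 4.1
   vertex 3.3 1.4 3.1
   vertex 3.7 2.6 1.0
  endloop
 endfacet
 facet normal 0.622 -0.203 0.757
  outer loop
   vertex 2.8 3.6 4.1
   vertex 2.2 4.0 4.7
   vertex 3.3 1.4 3.1
  endloop
 endfacet
 facet normal 0.455 0.890 -0.037
  outer loop
   vertex 3.5 3.2 1.5
   vertex 1.1 4.5 3.2
   vertex 2.2 4.0 4.7
  endloop
 endfacet
 facet normal 0.574 0.818 0.029
  outer loop
   vertex 3.5 3.2 1.5
   vertex 2.2 4.0 4.7
   vertex 2.8 3.6 4.1
  endloop
 endfacet
 facet normal 0.963 0.120 0.241
  outer loop
   vertex 3.5 3.2 1.5
   vertex 2.8 3.6 4.1
   vertex 3.7 2.6 1.0
  endloop
 endfacet
 facet normal -0.178 0.594 -0.784
  outer loop
   vertex 3.5 3.2 1.5
   vertex 3.7 2.6 1.0
   vertex 0.1 3.9 2.8
  endloop
 endfacet
 facet normal -0.130 0.691 -0.711
  outer loop
   vertex 3.5 3.2 1.5
   vertex 0.1 3.9 2.8
   vertex 1.1 4.5 3.2
  endloop
 endfacet
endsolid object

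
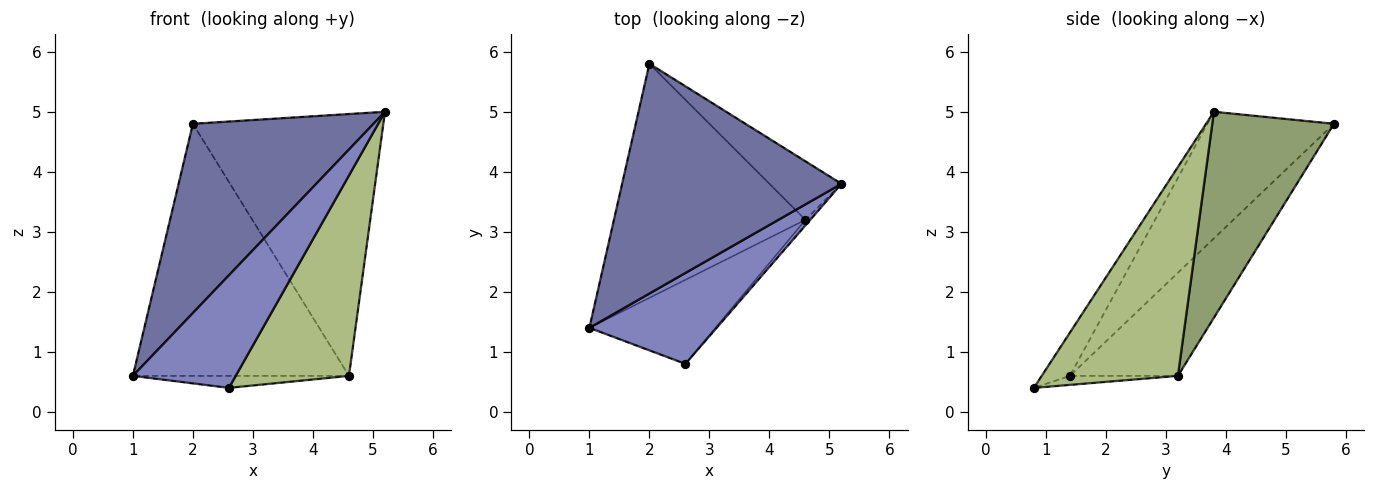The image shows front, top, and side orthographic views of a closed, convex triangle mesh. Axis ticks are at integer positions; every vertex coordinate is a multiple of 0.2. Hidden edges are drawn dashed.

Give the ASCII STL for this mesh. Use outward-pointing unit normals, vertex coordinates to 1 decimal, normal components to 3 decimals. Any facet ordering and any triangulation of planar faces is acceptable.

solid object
 facet normal -0.407 -0.581 0.705
  outer loop
   vertex 2.0 5.8 4.8
   vertex 1.0 1.4 0.6
   vertex 5.2 3.8 5.0
  endloop
 endfacet
 facet normal -0.209 -0.761 0.614
  outer loop
   vertex 2.6 0.8 0.4
   vertex 5.2 3.8 5.0
   vertex 1.0 1.4 0.6
  endloop
 endfacet
 facet normal -0.344 0.688 -0.639
  outer loop
   vertex 4.6 3.2 0.6
   vertex 1.0 1.4 0.6
   vertex 2.0 5.8 4.8
  endloop
 endfacet
 facet normal -0.071 0.141 -0.987
  outer loop
   vertex 4.6 3.2 0.6
   vertex 2.6 0.8 0.4
   vertex 1.0 1.4 0.6
  endloop
 endfacet
 facet normal 0.529 0.828 -0.185
  outer loop
   vertex 4.6 3.2 0.6
   vertex 2.0 5.8 4.8
   vertex 5.2 3.8 5.0
  endloop
 endfacet
 facet normal 0.769 -0.639 -0.018
  outer loop
   vertex 4.6 3.2 0.6
   vertex 5.2 3.8 5.0
   vertex 2.6 0.8 0.4
  endloop
 endfacet
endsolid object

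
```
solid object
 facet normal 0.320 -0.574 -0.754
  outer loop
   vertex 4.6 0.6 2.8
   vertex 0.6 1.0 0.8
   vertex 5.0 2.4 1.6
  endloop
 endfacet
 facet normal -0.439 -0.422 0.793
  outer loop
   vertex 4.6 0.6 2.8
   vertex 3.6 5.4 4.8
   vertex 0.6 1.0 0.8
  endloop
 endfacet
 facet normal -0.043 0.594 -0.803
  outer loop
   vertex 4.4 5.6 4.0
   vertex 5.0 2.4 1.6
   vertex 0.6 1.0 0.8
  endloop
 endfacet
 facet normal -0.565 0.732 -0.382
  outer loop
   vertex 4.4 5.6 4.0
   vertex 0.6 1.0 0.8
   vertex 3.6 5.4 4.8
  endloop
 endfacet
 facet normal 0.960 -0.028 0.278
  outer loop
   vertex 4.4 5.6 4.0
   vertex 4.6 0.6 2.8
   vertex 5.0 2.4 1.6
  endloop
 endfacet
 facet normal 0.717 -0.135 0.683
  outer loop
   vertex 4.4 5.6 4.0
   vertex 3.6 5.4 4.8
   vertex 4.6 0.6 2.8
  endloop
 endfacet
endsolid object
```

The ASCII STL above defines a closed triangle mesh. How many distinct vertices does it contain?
5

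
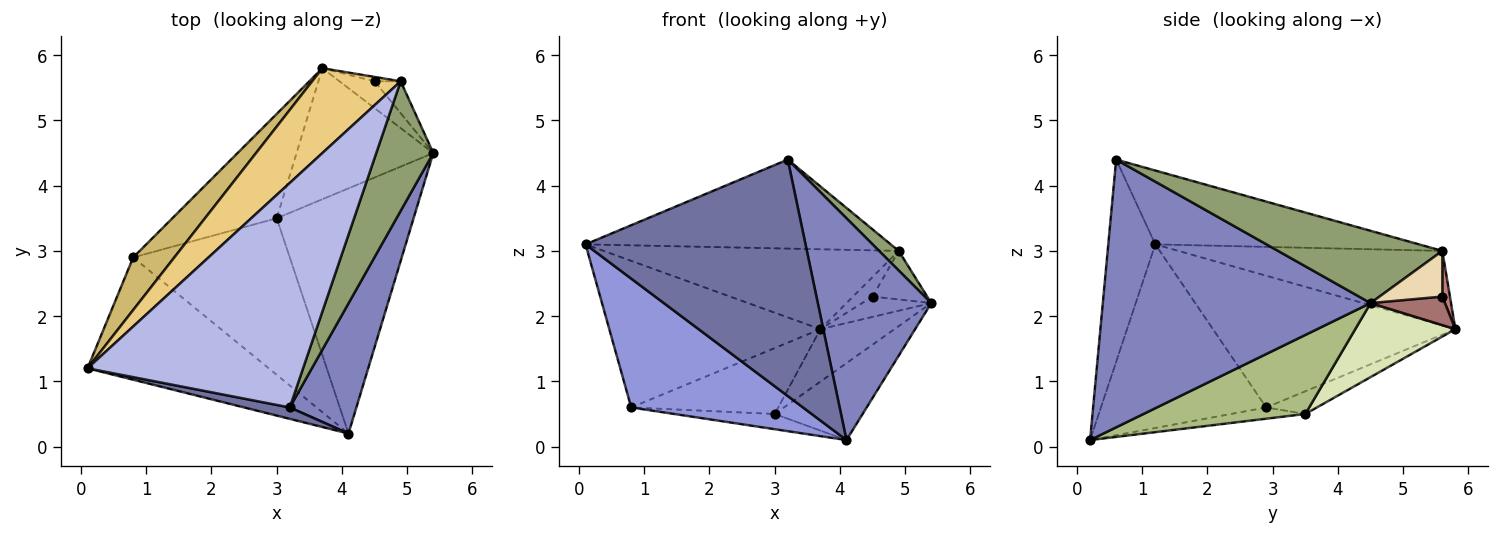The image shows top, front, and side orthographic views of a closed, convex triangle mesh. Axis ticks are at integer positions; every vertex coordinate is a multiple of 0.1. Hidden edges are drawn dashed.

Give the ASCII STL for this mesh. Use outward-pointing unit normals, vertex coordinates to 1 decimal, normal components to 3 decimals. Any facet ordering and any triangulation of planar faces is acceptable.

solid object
 facet normal -0.209 -0.977 0.047
  outer loop
   vertex 3.2 0.6 4.4
   vertex 0.1 1.2 3.1
   vertex 4.1 0.2 0.1
  endloop
 endfacet
 facet normal 0.897 -0.380 0.223
  outer loop
   vertex 3.2 0.6 4.4
   vertex 4.1 0.2 0.1
   vertex 5.4 4.5 2.2
  endloop
 endfacet
 facet normal -0.572 -0.595 -0.565
  outer loop
   vertex 0.8 2.9 0.6
   vertex 4.1 0.2 0.1
   vertex 0.1 1.2 3.1
  endloop
 endfacet
 facet normal -0.303 0.351 0.886
  outer loop
   vertex 4.9 5.6 3.0
   vertex 0.1 1.2 3.1
   vertex 3.2 0.6 4.4
  endloop
 endfacet
 facet normal 0.782 -0.093 0.617
  outer loop
   vertex 4.9 5.6 3.0
   vertex 3.2 0.6 4.4
   vertex 5.4 4.5 2.2
  endloop
 endfacet
 facet normal 0.483 0.262 -0.836
  outer loop
   vertex 3.0 3.5 0.5
   vertex 5.4 4.5 2.2
   vertex 4.1 0.2 0.1
  endloop
 endfacet
 facet normal -0.071 0.097 -0.993
  outer loop
   vertex 3.0 3.5 0.5
   vertex 4.1 0.2 0.1
   vertex 0.8 2.9 0.6
  endloop
 endfacet
 facet normal 0.449 0.332 -0.829
  outer loop
   vertex 3.7 5.8 1.8
   vertex 5.4 4.5 2.2
   vertex 3.0 3.5 0.5
  endloop
 endfacet
 facet normal -0.181 0.525 -0.832
  outer loop
   vertex 3.7 5.8 1.8
   vertex 3.0 3.5 0.5
   vertex 0.8 2.9 0.6
  endloop
 endfacet
 facet normal -0.734 0.639 0.229
  outer loop
   vertex 3.7 5.8 1.8
   vertex 0.8 2.9 0.6
   vertex 0.1 1.2 3.1
  endloop
 endfacet
 facet normal -0.523 0.585 0.620
  outer loop
   vertex 3.7 5.8 1.8
   vertex 0.1 1.2 3.1
   vertex 4.9 5.6 3.0
  endloop
 endfacet
 facet normal 0.693 0.603 -0.396
  outer loop
   vertex 4.5 5.6 2.3
   vertex 4.9 5.6 3.0
   vertex 5.4 4.5 2.2
  endloop
 endfacet
 facet normal 0.545 0.506 -0.669
  outer loop
   vertex 4.5 5.6 2.3
   vertex 5.4 4.5 2.2
   vertex 3.7 5.8 1.8
  endloop
 endfacet
 facet normal 0.355 0.913 -0.203
  outer loop
   vertex 4.5 5.6 2.3
   vertex 3.7 5.8 1.8
   vertex 4.9 5.6 3.0
  endloop
 endfacet
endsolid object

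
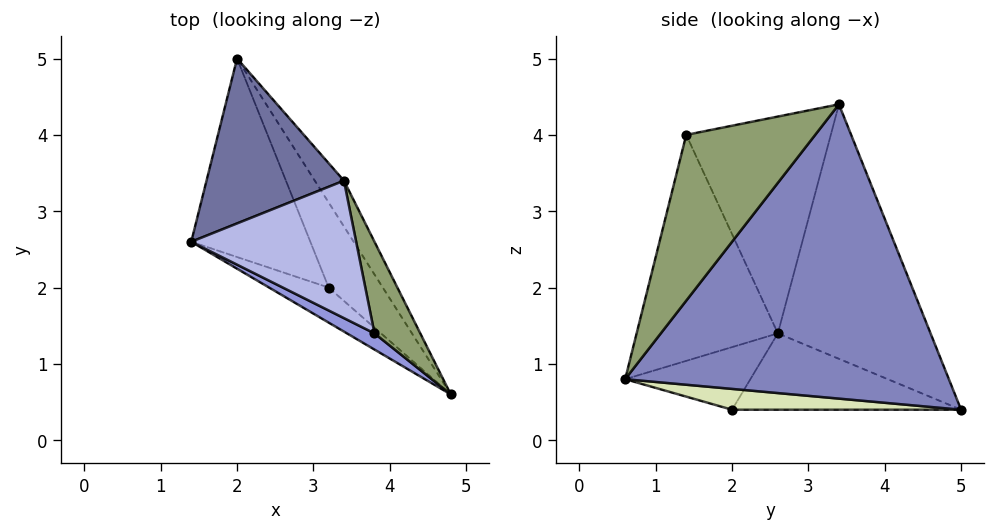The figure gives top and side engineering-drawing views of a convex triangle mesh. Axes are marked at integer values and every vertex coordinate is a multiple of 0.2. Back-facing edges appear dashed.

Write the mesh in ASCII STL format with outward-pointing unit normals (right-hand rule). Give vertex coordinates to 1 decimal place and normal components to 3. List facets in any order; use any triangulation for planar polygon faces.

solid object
 facet normal -0.812 0.386 0.438
  outer loop
   vertex 3.4 3.4 4.4
   vertex 2.0 5.0 0.4
   vertex 1.4 2.6 1.4
  endloop
 endfacet
 facet normal 0.844 0.530 -0.084
  outer loop
   vertex 3.4 3.4 4.4
   vertex 4.8 0.6 0.8
   vertex 2.0 5.0 0.4
  endloop
 endfacet
 facet normal -0.498 -0.865 0.061
  outer loop
   vertex 3.8 1.4 4.0
   vertex 1.4 2.6 1.4
   vertex 4.8 0.6 0.8
  endloop
 endfacet
 facet normal -0.766 -0.270 0.583
  outer loop
   vertex 3.8 1.4 4.0
   vertex 3.4 3.4 4.4
   vertex 1.4 2.6 1.4
  endloop
 endfacet
 facet normal 0.955 0.138 0.264
  outer loop
   vertex 3.8 1.4 4.0
   vertex 4.8 0.6 0.8
   vertex 3.4 3.4 4.4
  endloop
 endfacet
 facet normal -0.506 -0.716 -0.481
  outer loop
   vertex 3.2 2.0 0.4
   vertex 4.8 0.6 0.8
   vertex 1.4 2.6 1.4
  endloop
 endfacet
 facet normal -0.528 -0.211 -0.823
  outer loop
   vertex 3.2 2.0 0.4
   vertex 1.4 2.6 1.4
   vertex 2.0 5.0 0.4
  endloop
 endfacet
 facet normal 0.355 0.142 -0.924
  outer loop
   vertex 3.2 2.0 0.4
   vertex 2.0 5.0 0.4
   vertex 4.8 0.6 0.8
  endloop
 endfacet
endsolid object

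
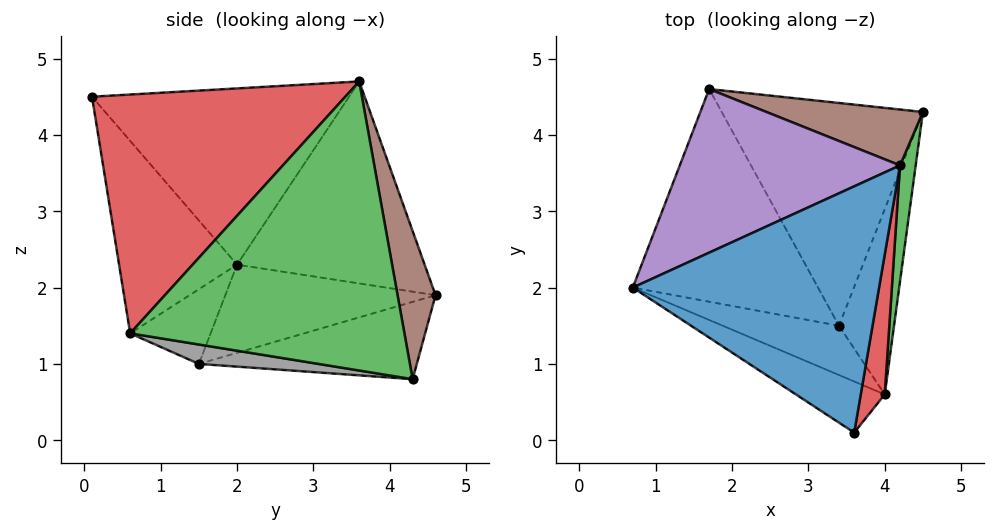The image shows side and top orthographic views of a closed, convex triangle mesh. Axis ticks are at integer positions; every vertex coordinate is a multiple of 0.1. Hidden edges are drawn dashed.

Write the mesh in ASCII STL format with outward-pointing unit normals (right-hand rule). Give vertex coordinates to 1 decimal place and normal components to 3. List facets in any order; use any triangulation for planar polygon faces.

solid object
 facet normal -0.581 0.053 0.812
  outer loop
   vertex 4.2 3.6 4.7
   vertex 0.7 2.0 2.3
   vertex 3.6 0.1 4.5
  endloop
 endfacet
 facet normal -0.428 -0.882 -0.197
  outer loop
   vertex 4.0 0.6 1.4
   vertex 3.6 0.1 4.5
   vertex 0.7 2.0 2.3
  endloop
 endfacet
 facet normal 0.991 -0.125 0.054
  outer loop
   vertex 4.0 0.6 1.4
   vertex 4.5 4.3 0.8
   vertex 4.2 3.6 4.7
  endloop
 endfacet
 facet normal 0.980 -0.174 0.098
  outer loop
   vertex 4.0 0.6 1.4
   vertex 4.2 3.6 4.7
   vertex 3.6 0.1 4.5
  endloop
 endfacet
 facet normal -0.633 0.350 0.690
  outer loop
   vertex 1.7 4.6 1.9
   vertex 0.7 2.0 2.3
   vertex 4.2 3.6 4.7
  endloop
 endfacet
 facet normal 0.177 0.966 0.187
  outer loop
   vertex 1.7 4.6 1.9
   vertex 4.2 3.6 4.7
   vertex 4.5 4.3 0.8
  endloop
 endfacet
 facet normal -0.436 -0.592 -0.678
  outer loop
   vertex 3.4 1.5 1.0
   vertex 4.0 0.6 1.4
   vertex 0.7 2.0 2.3
  endloop
 endfacet
 facet normal 0.326 -0.194 -0.925
  outer loop
   vertex 3.4 1.5 1.0
   vertex 4.5 4.3 0.8
   vertex 4.0 0.6 1.4
  endloop
 endfacet
 facet normal -0.430 0.026 -0.903
  outer loop
   vertex 3.4 1.5 1.0
   vertex 0.7 2.0 2.3
   vertex 1.7 4.6 1.9
  endloop
 endfacet
 facet normal -0.358 0.074 -0.931
  outer loop
   vertex 3.4 1.5 1.0
   vertex 1.7 4.6 1.9
   vertex 4.5 4.3 0.8
  endloop
 endfacet
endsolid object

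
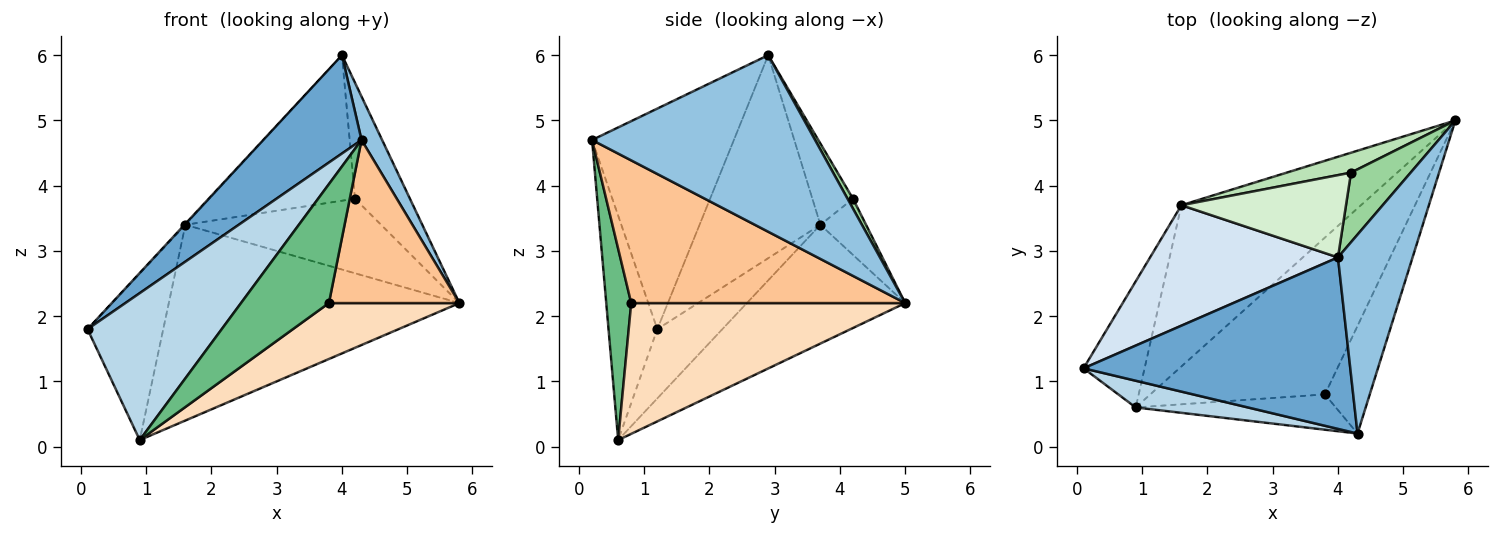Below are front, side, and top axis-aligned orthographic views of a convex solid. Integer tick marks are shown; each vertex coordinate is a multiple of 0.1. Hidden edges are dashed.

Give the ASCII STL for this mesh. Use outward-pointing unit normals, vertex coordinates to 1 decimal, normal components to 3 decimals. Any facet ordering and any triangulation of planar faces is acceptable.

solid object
 facet normal -0.583 -0.404 0.705
  outer loop
   vertex 4.0 2.9 6.0
   vertex 0.1 1.2 1.8
   vertex 4.3 0.2 4.7
  endloop
 endfacet
 facet normal 0.918 -0.085 0.388
  outer loop
   vertex 4.0 2.9 6.0
   vertex 4.3 0.2 4.7
   vertex 5.8 5.0 2.2
  endloop
 endfacet
 facet normal -0.337 -0.926 0.168
  outer loop
   vertex 0.9 0.6 0.1
   vertex 4.3 0.2 4.7
   vertex 0.1 1.2 1.8
  endloop
 endfacet
 facet normal -0.734 0.006 0.679
  outer loop
   vertex 1.6 3.7 3.4
   vertex 0.1 1.2 1.8
   vertex 4.0 2.9 6.0
  endloop
 endfacet
 facet normal -0.565 0.658 -0.498
  outer loop
   vertex 1.6 3.7 3.4
   vertex 0.9 0.6 0.1
   vertex 0.1 1.2 1.8
  endloop
 endfacet
 facet normal -0.388 0.711 -0.586
  outer loop
   vertex 1.6 3.7 3.4
   vertex 5.8 5.0 2.2
   vertex 0.9 0.6 0.1
  endloop
 endfacet
 facet normal 0.869 -0.414 -0.273
  outer loop
   vertex 3.8 0.8 2.2
   vertex 5.8 5.0 2.2
   vertex 4.3 0.2 4.7
  endloop
 endfacet
 facet normal 0.576 -0.274 -0.770
  outer loop
   vertex 3.8 0.8 2.2
   vertex 0.9 0.6 0.1
   vertex 5.8 5.0 2.2
  endloop
 endfacet
 facet normal 0.263 -0.925 -0.275
  outer loop
   vertex 3.8 0.8 2.2
   vertex 4.3 0.2 4.7
   vertex 0.9 0.6 0.1
  endloop
 endfacet
 facet normal 0.085 0.854 0.513
  outer loop
   vertex 4.2 4.2 3.8
   vertex 4.0 2.9 6.0
   vertex 5.8 5.0 2.2
  endloop
 endfacet
 facet normal -0.220 0.943 0.251
  outer loop
   vertex 4.2 4.2 3.8
   vertex 5.8 5.0 2.2
   vertex 1.6 3.7 3.4
  endloop
 endfacet
 facet normal -0.236 0.846 0.478
  outer loop
   vertex 4.2 4.2 3.8
   vertex 1.6 3.7 3.4
   vertex 4.0 2.9 6.0
  endloop
 endfacet
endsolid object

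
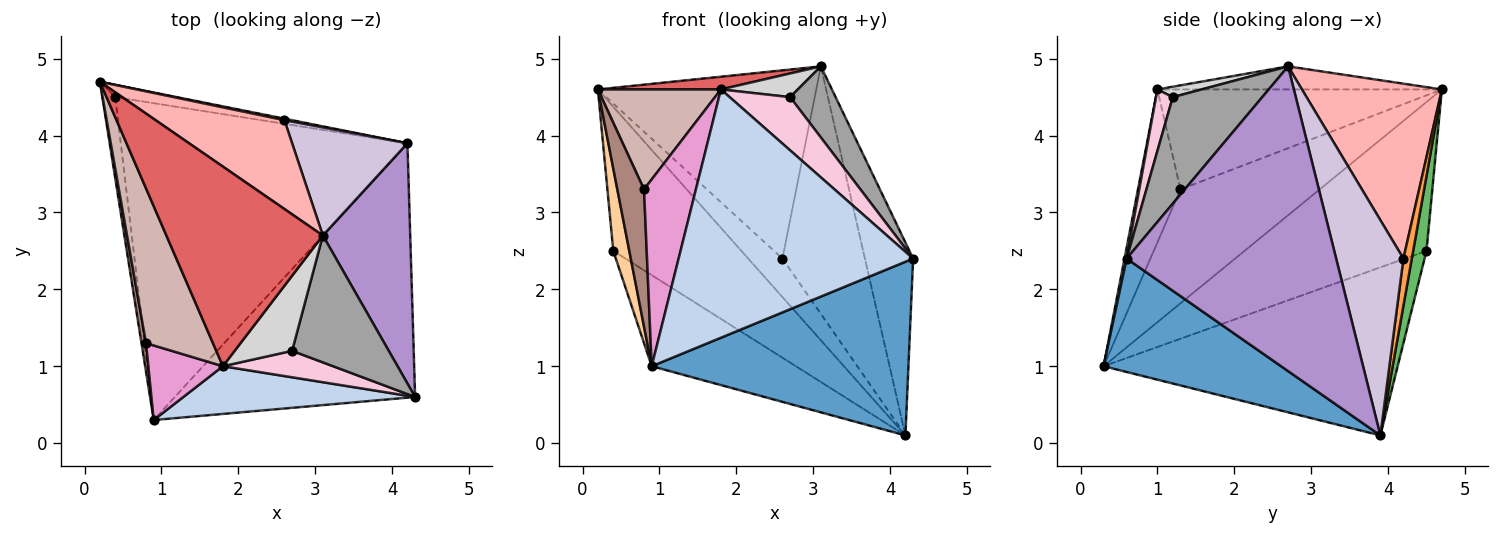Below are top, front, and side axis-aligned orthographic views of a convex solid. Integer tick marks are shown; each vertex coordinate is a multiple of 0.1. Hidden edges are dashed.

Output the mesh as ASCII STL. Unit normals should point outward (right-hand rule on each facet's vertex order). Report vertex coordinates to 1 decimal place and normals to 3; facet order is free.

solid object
 facet normal 0.363 -0.525 -0.769
  outer loop
   vertex 4.2 3.9 0.1
   vertex 4.3 0.6 2.4
   vertex 0.9 0.3 1.0
  endloop
 endfacet
 facet normal 0.009 -0.982 0.189
  outer loop
   vertex 1.8 1.0 4.6
   vertex 0.9 0.3 1.0
   vertex 4.3 0.6 2.4
  endloop
 endfacet
 facet normal 0.238 0.971 0.039
  outer loop
   vertex 2.6 4.2 2.4
   vertex 4.2 3.9 0.1
   vertex 0.2 4.7 4.6
  endloop
 endfacet
 facet normal -0.992 -0.087 -0.086
  outer loop
   vertex 0.4 4.5 2.5
   vertex 0.9 0.3 1.0
   vertex 0.2 4.7 4.6
  endloop
 endfacet
 facet normal 0.103 0.991 -0.085
  outer loop
   vertex 0.4 4.5 2.5
   vertex 0.2 4.7 4.6
   vertex 4.2 3.9 0.1
  endloop
 endfacet
 facet normal -0.491 0.241 -0.837
  outer loop
   vertex 0.4 4.5 2.5
   vertex 4.2 3.9 0.1
   vertex 0.9 0.3 1.0
  endloop
 endfacet
 facet normal -0.146 -0.063 0.987
  outer loop
   vertex 3.1 2.7 4.9
   vertex 0.2 4.7 4.6
   vertex 1.8 1.0 4.6
  endloop
 endfacet
 facet normal 0.501 0.782 0.369
  outer loop
   vertex 3.1 2.7 4.9
   vertex 2.6 4.2 2.4
   vertex 0.2 4.7 4.6
  endloop
 endfacet
 facet normal 0.939 0.216 0.269
  outer loop
   vertex 3.1 2.7 4.9
   vertex 4.3 0.6 2.4
   vertex 4.2 3.9 0.1
  endloop
 endfacet
 facet normal 0.599 0.734 0.321
  outer loop
   vertex 3.1 2.7 4.9
   vertex 4.2 3.9 0.1
   vertex 2.6 4.2 2.4
  endloop
 endfacet
 facet normal -0.981 -0.188 0.039
  outer loop
   vertex 0.8 1.3 3.3
   vertex 0.2 4.7 4.6
   vertex 0.9 0.3 1.0
  endloop
 endfacet
 facet normal -0.782 -0.338 0.524
  outer loop
   vertex 0.8 1.3 3.3
   vertex 1.8 1.0 4.6
   vertex 0.2 4.7 4.6
  endloop
 endfacet
 facet normal -0.605 -0.739 0.295
  outer loop
   vertex 0.8 1.3 3.3
   vertex 0.9 0.3 1.0
   vertex 1.8 1.0 4.6
  endloop
 endfacet
 facet normal 0.241 -0.869 0.432
  outer loop
   vertex 2.7 1.2 4.5
   vertex 1.8 1.0 4.6
   vertex 4.3 0.6 2.4
  endloop
 endfacet
 facet normal 0.693 -0.352 0.629
  outer loop
   vertex 2.7 1.2 4.5
   vertex 4.3 0.6 2.4
   vertex 3.1 2.7 4.9
  endloop
 endfacet
 facet normal 0.170 -0.296 0.940
  outer loop
   vertex 2.7 1.2 4.5
   vertex 3.1 2.7 4.9
   vertex 1.8 1.0 4.6
  endloop
 endfacet
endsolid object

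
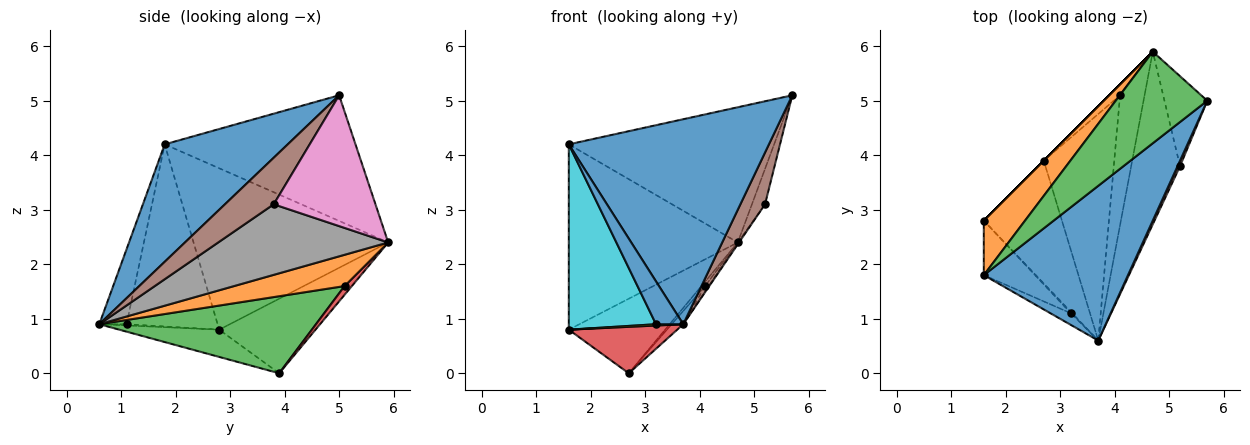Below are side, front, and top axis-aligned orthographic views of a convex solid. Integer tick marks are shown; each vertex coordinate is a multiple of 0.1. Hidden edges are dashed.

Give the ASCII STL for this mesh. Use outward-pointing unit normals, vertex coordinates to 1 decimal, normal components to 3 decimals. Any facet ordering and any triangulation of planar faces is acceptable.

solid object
 facet normal 0.441 -0.717 0.541
  outer loop
   vertex 1.6 1.8 4.2
   vertex 3.7 0.6 0.9
   vertex 5.7 5.0 5.1
  endloop
 endfacet
 facet normal -0.741 0.644 0.189
  outer loop
   vertex 1.6 1.8 4.2
   vertex 4.7 5.9 2.4
   vertex 1.6 2.8 0.8
  endloop
 endfacet
 facet normal -0.610 0.656 0.445
  outer loop
   vertex 1.6 1.8 4.2
   vertex 5.7 5.0 5.1
   vertex 4.7 5.9 2.4
  endloop
 endfacet
 facet normal -0.310 -0.336 -0.889
  outer loop
   vertex 2.7 3.9 0.0
   vertex 3.7 0.6 0.9
   vertex 1.6 2.8 0.8
  endloop
 endfacet
 facet normal -0.707 0.707 0.000
  outer loop
   vertex 2.7 3.9 0.0
   vertex 1.6 2.8 0.8
   vertex 4.7 5.9 2.4
  endloop
 endfacet
 facet normal 0.892 -0.451 0.047
  outer loop
   vertex 5.2 3.8 3.1
   vertex 5.7 5.0 5.1
   vertex 3.7 0.6 0.9
  endloop
 endfacet
 facet normal 0.943 0.122 -0.309
  outer loop
   vertex 5.2 3.8 3.1
   vertex 4.7 5.9 2.4
   vertex 5.7 5.0 5.1
  endloop
 endfacet
 facet normal 0.822 0.006 -0.569
  outer loop
   vertex 5.2 3.8 3.1
   vertex 3.7 0.6 0.9
   vertex 4.7 5.9 2.4
  endloop
 endfacet
 facet normal -0.577 -0.577 -0.577
  outer loop
   vertex 3.2 1.1 0.9
   vertex 1.6 2.8 0.8
   vertex 3.7 0.6 0.9
  endloop
 endfacet
 facet normal -0.708 -0.678 -0.199
  outer loop
   vertex 3.2 1.1 0.9
   vertex 1.6 1.8 4.2
   vertex 1.6 2.8 0.8
  endloop
 endfacet
 facet normal -0.694 -0.694 -0.189
  outer loop
   vertex 3.2 1.1 0.9
   vertex 3.7 0.6 0.9
   vertex 1.6 1.8 4.2
  endloop
 endfacet
 facet normal 0.787 0.026 -0.616
  outer loop
   vertex 4.1 5.1 1.6
   vertex 4.7 5.9 2.4
   vertex 3.7 0.6 0.9
  endloop
 endfacet
 facet normal 0.737 0.039 -0.675
  outer loop
   vertex 4.1 5.1 1.6
   vertex 3.7 0.6 0.9
   vertex 2.7 3.9 0.0
  endloop
 endfacet
 facet normal 0.596 0.298 -0.745
  outer loop
   vertex 4.1 5.1 1.6
   vertex 2.7 3.9 0.0
   vertex 4.7 5.9 2.4
  endloop
 endfacet
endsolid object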